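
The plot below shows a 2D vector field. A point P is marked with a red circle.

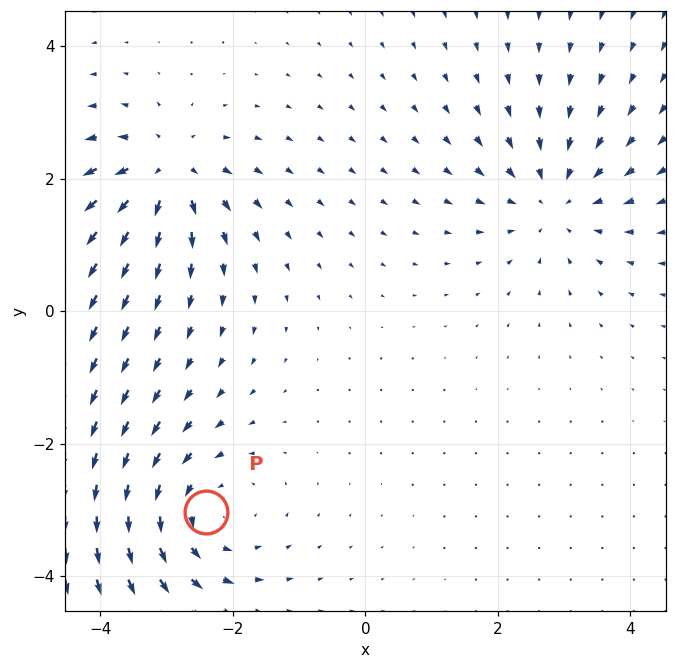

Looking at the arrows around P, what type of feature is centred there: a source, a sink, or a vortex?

At P (-2.4, -3.0) the arrows circulate counterclockwise. Divergence ≈0, curl about +4 — near-zero divergence with nonzero curl is a vortex.

vortex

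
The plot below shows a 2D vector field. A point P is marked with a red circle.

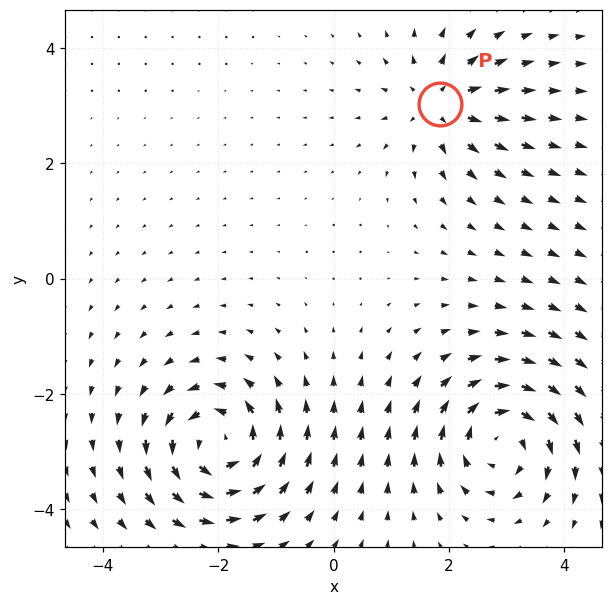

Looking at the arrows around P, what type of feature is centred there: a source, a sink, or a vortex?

source

At P (1.8, 3.0) the arrows spread outward. Divergence about +5, curl ≈0 — positive divergence with near-zero curl is a source.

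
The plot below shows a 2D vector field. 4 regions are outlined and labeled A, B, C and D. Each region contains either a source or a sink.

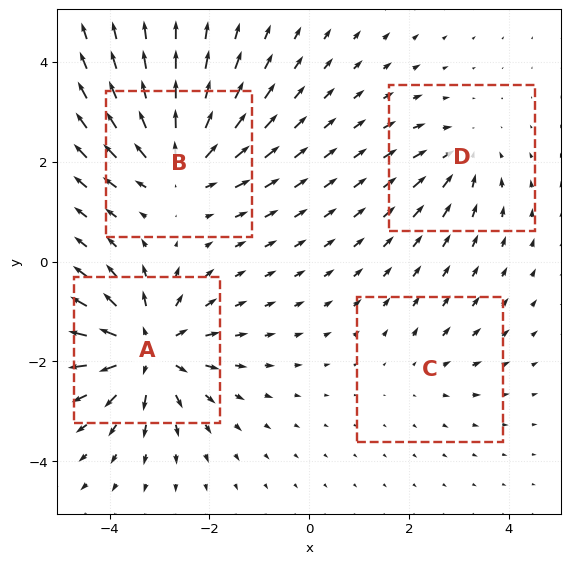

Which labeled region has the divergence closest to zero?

C

Divergence at each region's feature centre — A: about +7, B: about +6, C: about +2, D: about -4. Region C is closest to zero.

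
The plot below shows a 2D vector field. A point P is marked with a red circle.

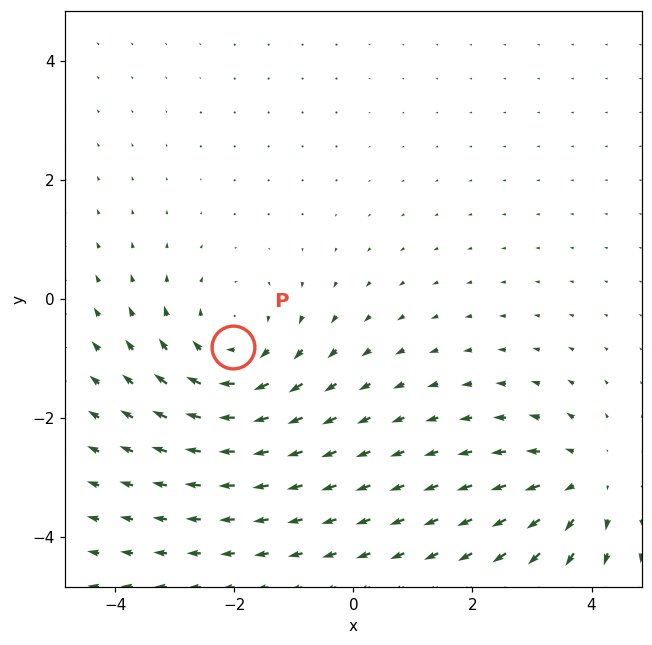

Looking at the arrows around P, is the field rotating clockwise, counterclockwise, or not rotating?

clockwise

Near P at (-2.0, -0.8) the arrows circulate clockwise. The curl (z-component) there is about -4; negative curl means clockwise rotation.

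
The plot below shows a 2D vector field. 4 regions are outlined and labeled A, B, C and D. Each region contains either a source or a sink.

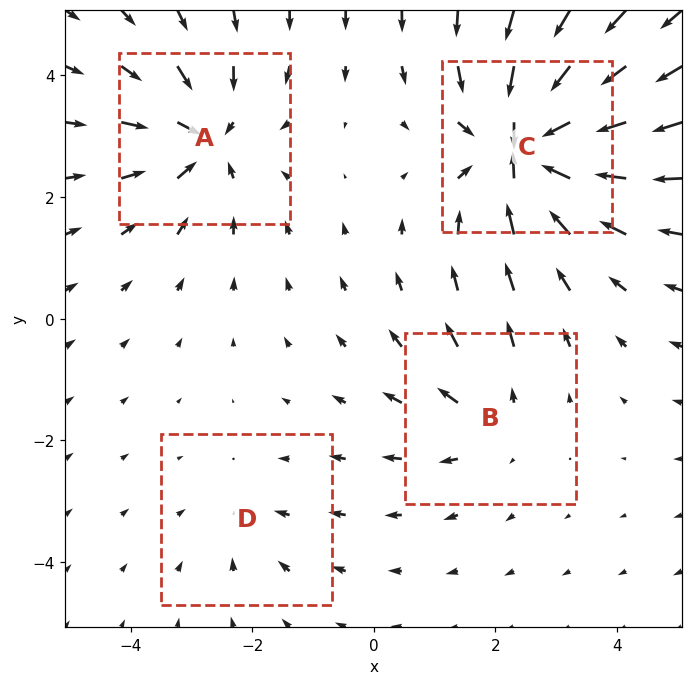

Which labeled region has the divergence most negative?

C

Divergence at each region's feature centre — A: about -5, B: about +3, C: about -7, D: about -2. Region C is most negative.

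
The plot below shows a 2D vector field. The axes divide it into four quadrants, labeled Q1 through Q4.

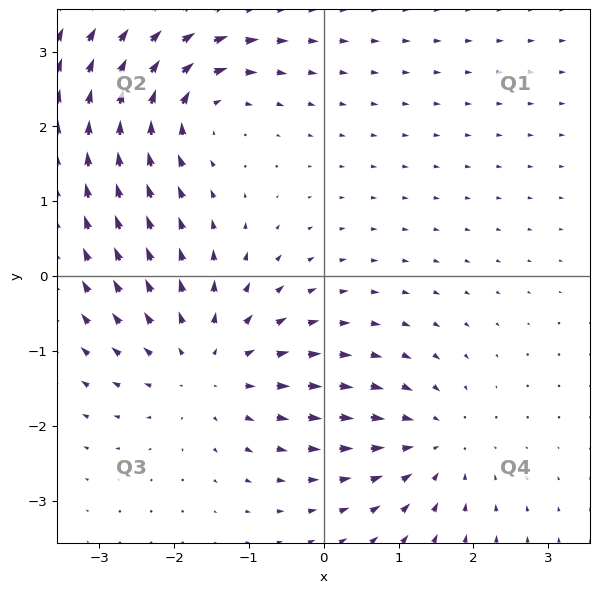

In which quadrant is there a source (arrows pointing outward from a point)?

Q3

The source sits at approximately (-1.5, -1.2), which lies in quadrant Q3. The divergence there is about +3, positive as expected for a source.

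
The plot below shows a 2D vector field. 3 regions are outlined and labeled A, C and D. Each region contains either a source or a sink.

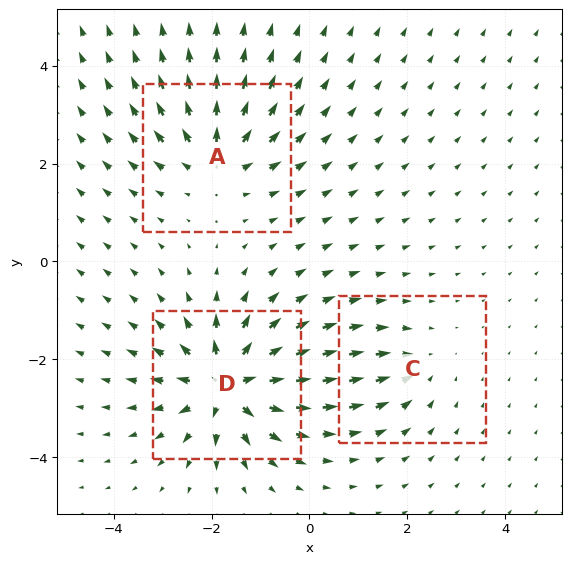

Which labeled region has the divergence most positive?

Divergence at each region's feature centre — A: about +4, C: about -2, D: about +6. Region D is most positive.

D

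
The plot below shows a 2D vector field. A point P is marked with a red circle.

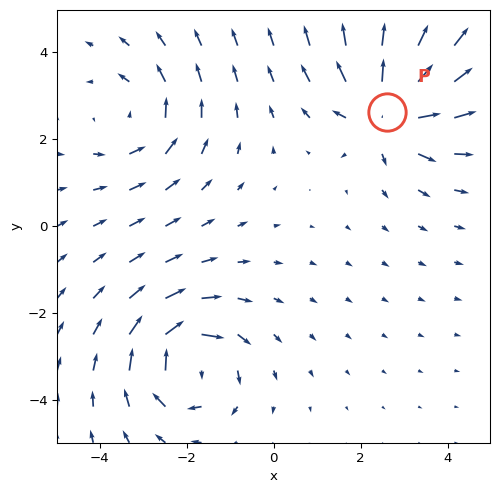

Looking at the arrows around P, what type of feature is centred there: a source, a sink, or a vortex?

At P (2.6, 2.6) the arrows spread outward. Divergence about +7, curl ≈0 — positive divergence with near-zero curl is a source.

source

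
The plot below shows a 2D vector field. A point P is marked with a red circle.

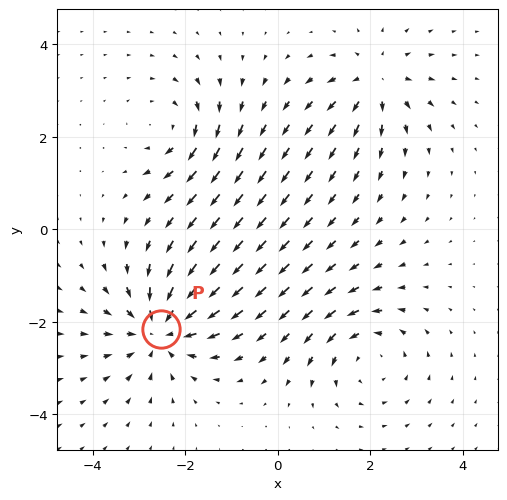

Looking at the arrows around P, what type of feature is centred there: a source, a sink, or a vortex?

sink

At P (-2.5, -2.2) the arrows converge inward. Divergence about -5, curl ≈0 — negative divergence with near-zero curl is a sink.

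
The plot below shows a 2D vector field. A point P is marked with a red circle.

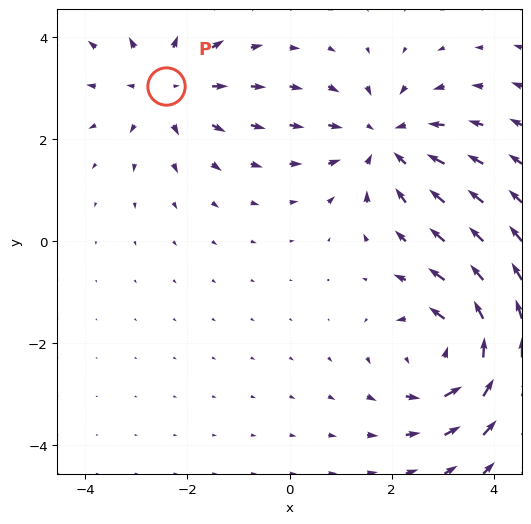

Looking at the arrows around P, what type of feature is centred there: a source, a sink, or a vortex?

At P (-2.4, 3.0) the arrows spread outward. Divergence about +3, curl ≈0 — positive divergence with near-zero curl is a source.

source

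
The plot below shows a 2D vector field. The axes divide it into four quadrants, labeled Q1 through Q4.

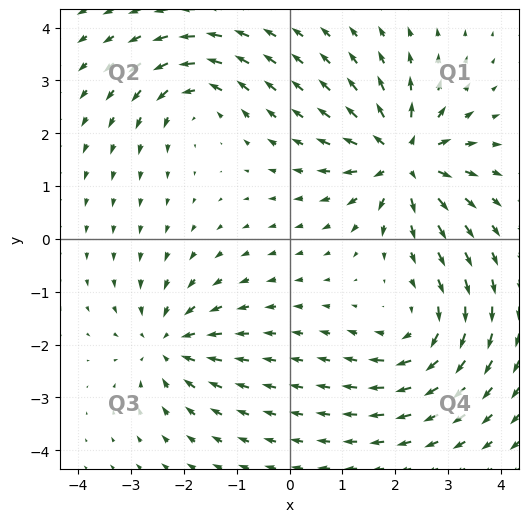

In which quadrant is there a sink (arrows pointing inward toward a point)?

Q3

The sink sits at approximately (-2.3, -2.0), which lies in quadrant Q3. The divergence there is about -4, negative as expected for a sink.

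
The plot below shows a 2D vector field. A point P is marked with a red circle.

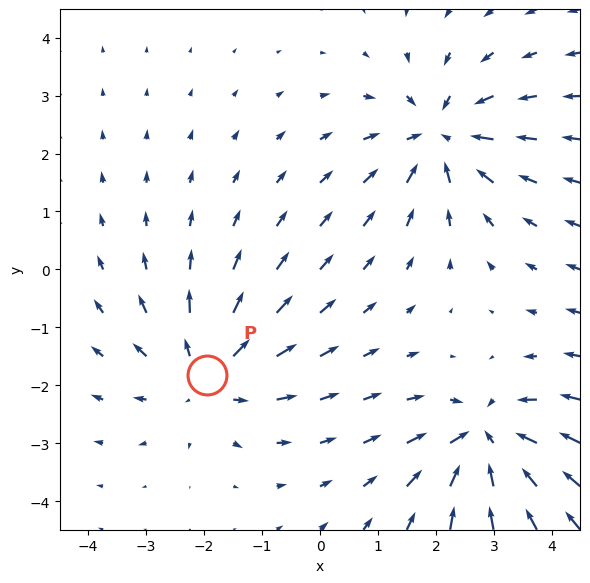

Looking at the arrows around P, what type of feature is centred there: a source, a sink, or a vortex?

source

At P (-2.0, -1.8) the arrows spread outward. Divergence about +4, curl ≈0 — positive divergence with near-zero curl is a source.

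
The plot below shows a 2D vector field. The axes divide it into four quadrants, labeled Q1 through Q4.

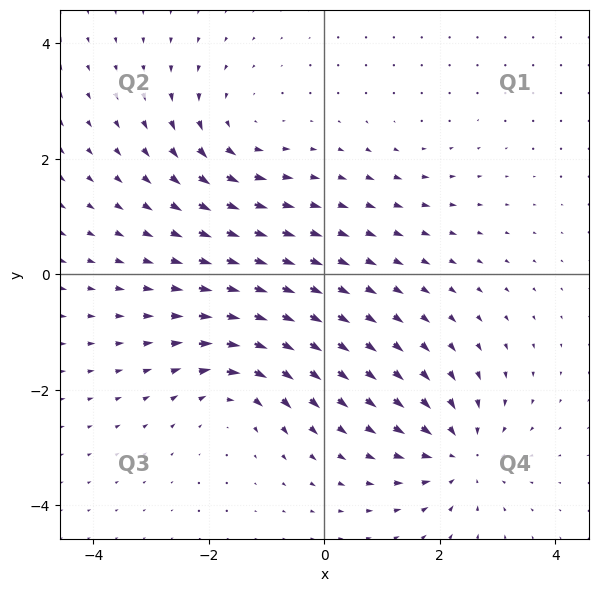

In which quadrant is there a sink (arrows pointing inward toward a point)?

The sink sits at approximately (2.3, -3.1), which lies in quadrant Q4. The divergence there is about -5, negative as expected for a sink.

Q4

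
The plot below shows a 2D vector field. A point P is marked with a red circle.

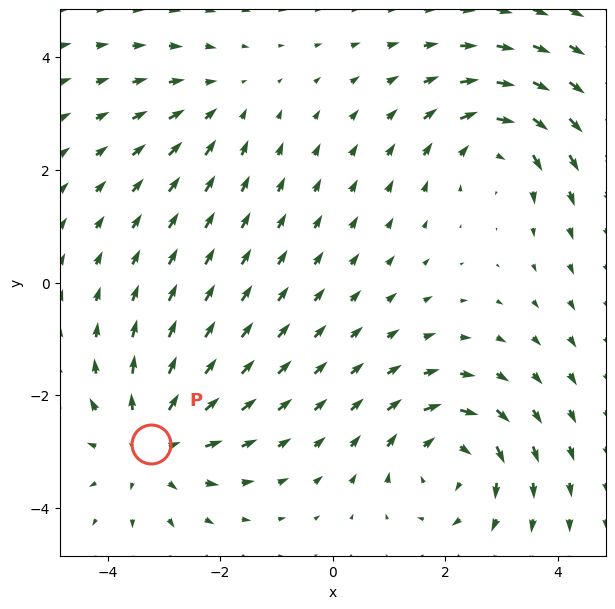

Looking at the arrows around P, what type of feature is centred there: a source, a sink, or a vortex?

source

At P (-3.2, -2.9) the arrows spread outward. Divergence about +4, curl ≈0 — positive divergence with near-zero curl is a source.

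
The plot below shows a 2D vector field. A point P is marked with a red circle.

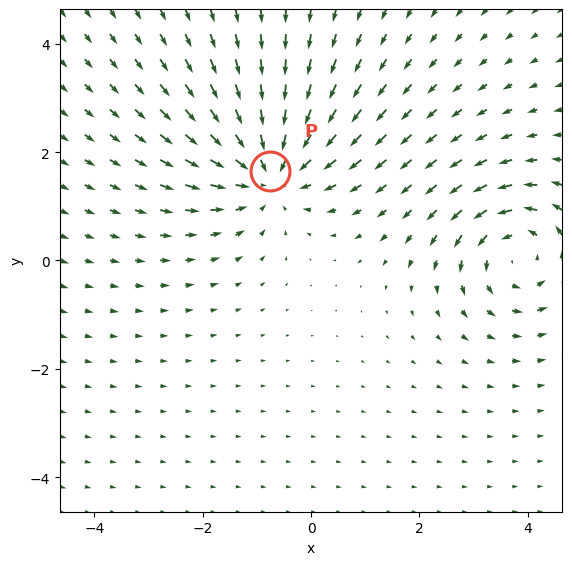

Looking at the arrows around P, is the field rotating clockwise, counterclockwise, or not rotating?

Near P at (-0.8, 1.6) the arrows show no circulation. The curl there is ≈0.

not rotating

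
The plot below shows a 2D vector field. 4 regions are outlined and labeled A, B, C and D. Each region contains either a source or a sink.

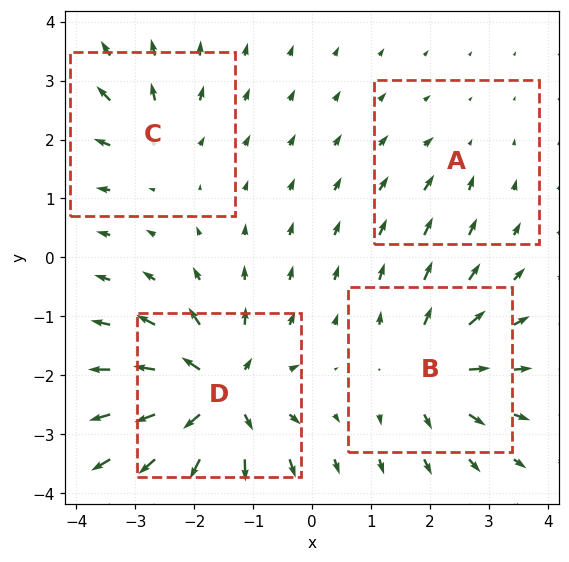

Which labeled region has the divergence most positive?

D

Divergence at each region's feature centre — A: about -2, B: about +6, C: about +4, D: about +9. Region D is most positive.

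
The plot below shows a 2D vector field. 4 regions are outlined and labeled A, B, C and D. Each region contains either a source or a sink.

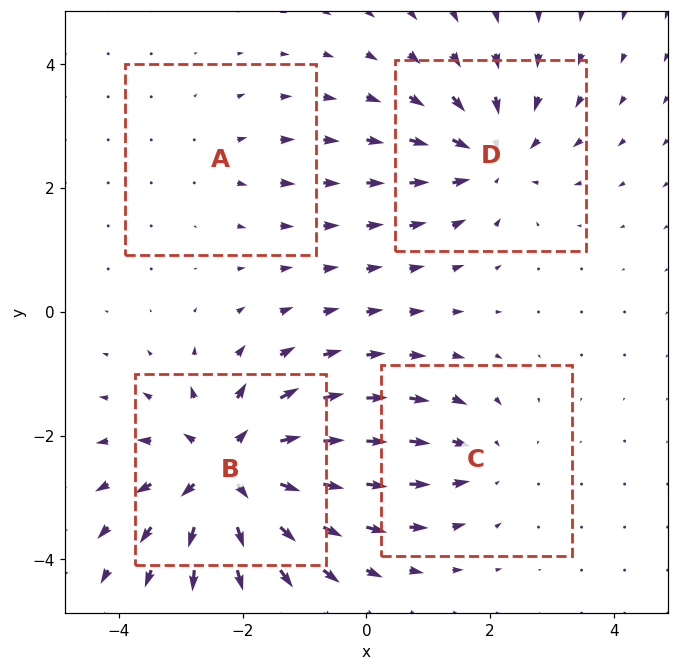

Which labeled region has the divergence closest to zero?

A

Divergence at each region's feature centre — A: about +2, B: about +7, C: about -3, D: about -5. Region A is closest to zero.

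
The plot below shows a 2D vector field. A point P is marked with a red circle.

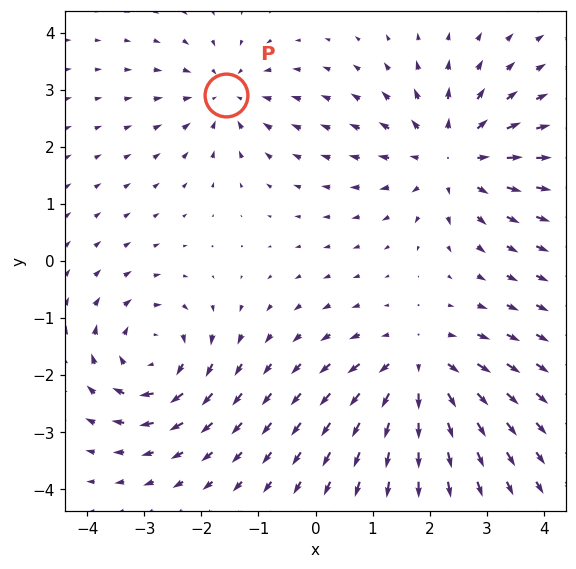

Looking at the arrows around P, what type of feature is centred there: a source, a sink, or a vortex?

sink

At P (-1.6, 2.9) the arrows converge inward. Divergence about -4, curl ≈0 — negative divergence with near-zero curl is a sink.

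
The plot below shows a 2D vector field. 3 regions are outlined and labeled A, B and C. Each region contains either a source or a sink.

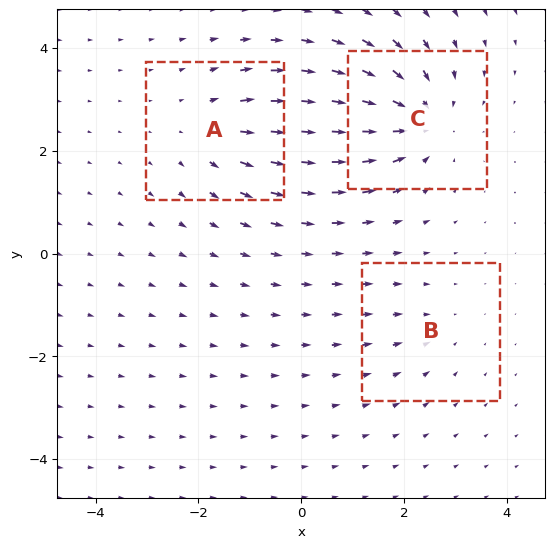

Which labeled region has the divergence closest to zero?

B

Divergence at each region's feature centre — A: about +3, B: about -2, C: about -5. Region B is closest to zero.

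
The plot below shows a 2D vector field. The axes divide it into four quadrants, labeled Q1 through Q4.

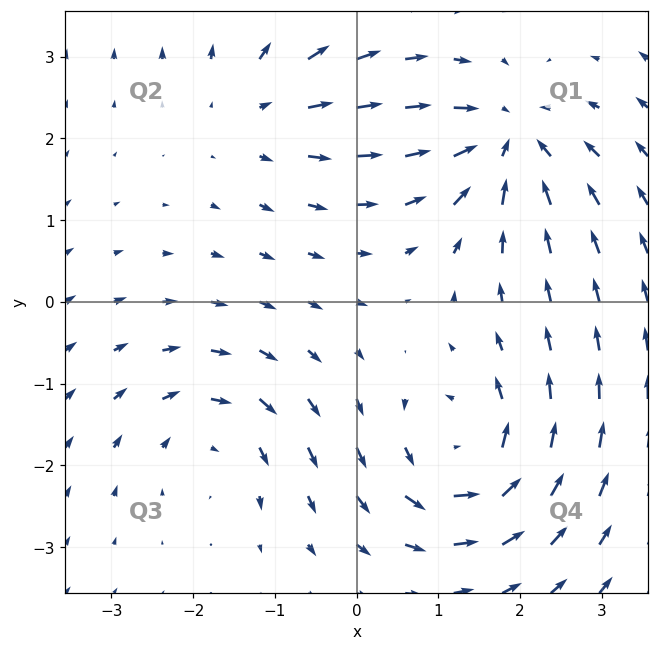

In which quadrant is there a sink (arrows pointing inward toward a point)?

Q1

The sink sits at approximately (1.8, 2.0), which lies in quadrant Q1. The divergence there is about -5, negative as expected for a sink.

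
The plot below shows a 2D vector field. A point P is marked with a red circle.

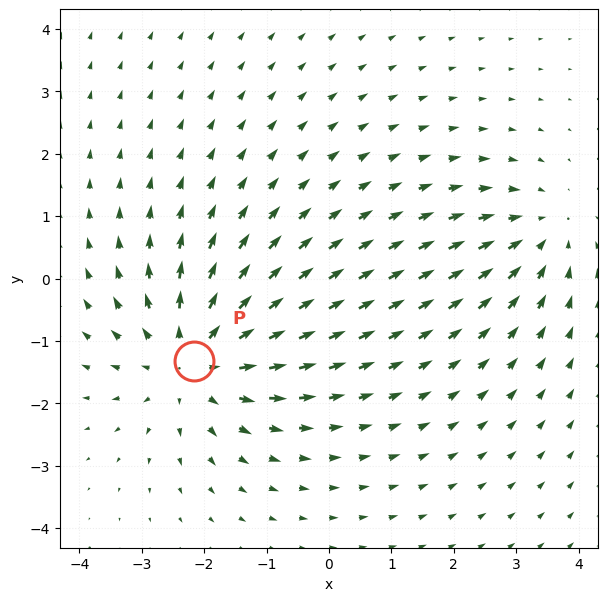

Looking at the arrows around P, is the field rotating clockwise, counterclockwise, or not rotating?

not rotating

Near P at (-2.2, -1.3) the arrows show no circulation. The curl there is ≈0.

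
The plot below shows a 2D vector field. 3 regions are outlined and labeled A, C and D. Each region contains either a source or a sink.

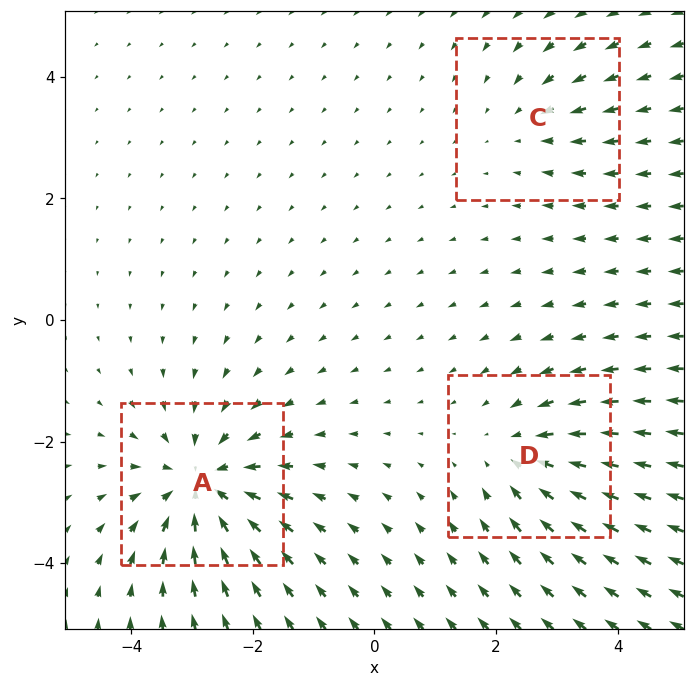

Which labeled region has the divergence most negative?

Divergence at each region's feature centre — A: about -5, C: about -2, D: about -3. Region A is most negative.

A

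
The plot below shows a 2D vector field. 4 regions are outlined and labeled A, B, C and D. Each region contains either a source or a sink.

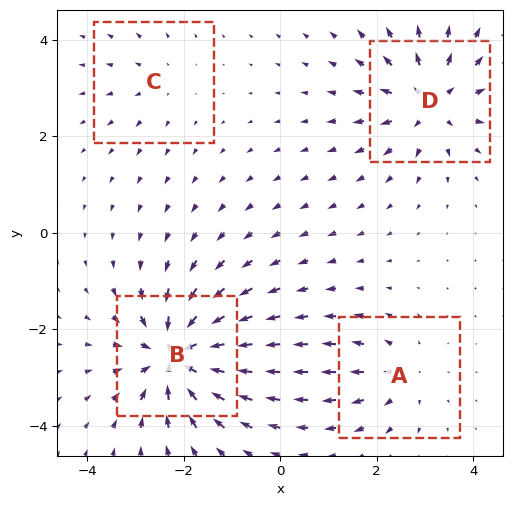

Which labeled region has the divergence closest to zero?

C

Divergence at each region's feature centre — A: about +4, B: about -8, C: about +2, D: about +6. Region C is closest to zero.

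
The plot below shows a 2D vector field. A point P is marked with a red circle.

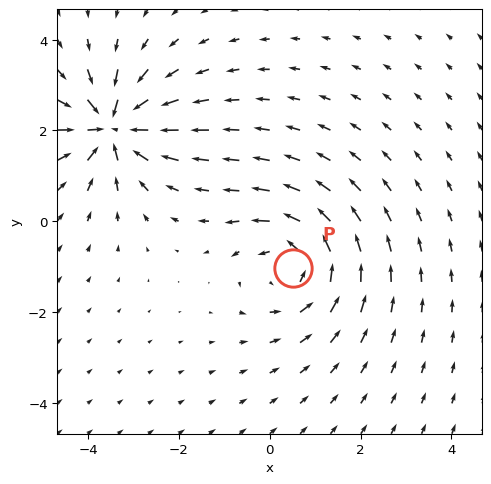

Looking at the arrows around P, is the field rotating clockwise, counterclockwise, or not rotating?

counterclockwise

Near P at (0.5, -1.0) the arrows circulate counterclockwise. The curl (z-component) there is about +4; positive curl means counterclockwise rotation.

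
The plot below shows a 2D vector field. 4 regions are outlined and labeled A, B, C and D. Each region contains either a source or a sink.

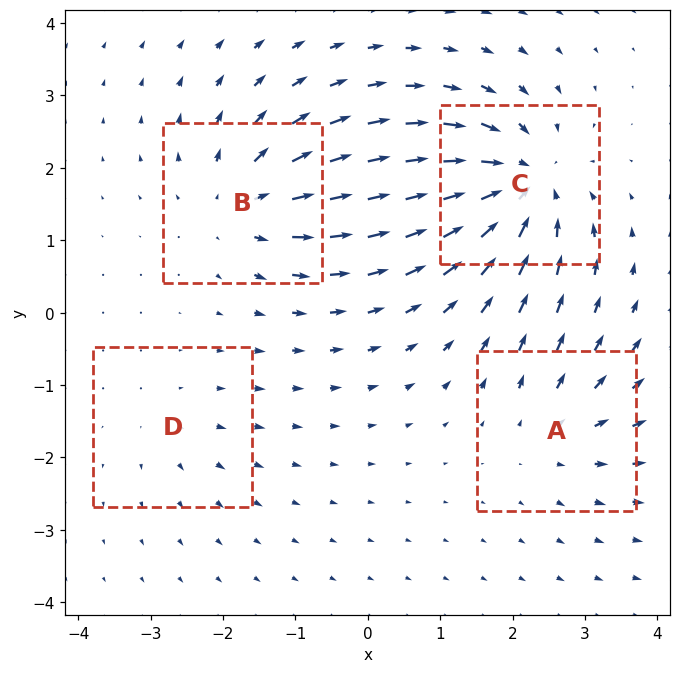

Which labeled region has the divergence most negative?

Divergence at each region's feature centre — A: about +4, B: about +5, C: about -8, D: about +2. Region C is most negative.

C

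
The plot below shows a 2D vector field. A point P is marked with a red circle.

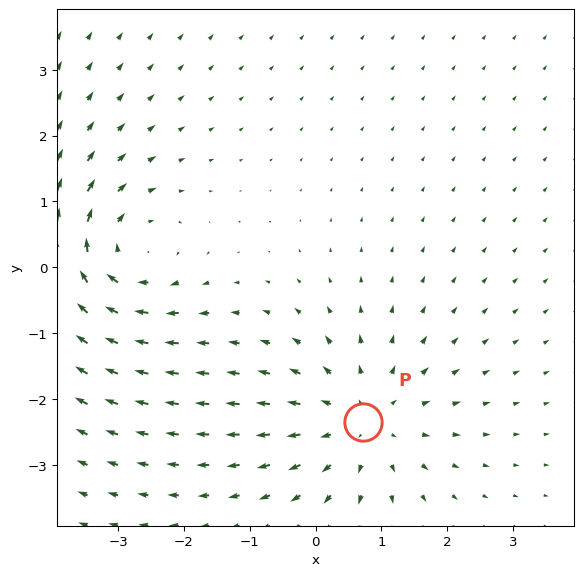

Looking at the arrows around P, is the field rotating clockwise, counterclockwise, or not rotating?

not rotating

Near P at (0.7, -2.3) the arrows show no circulation. The curl there is ≈0.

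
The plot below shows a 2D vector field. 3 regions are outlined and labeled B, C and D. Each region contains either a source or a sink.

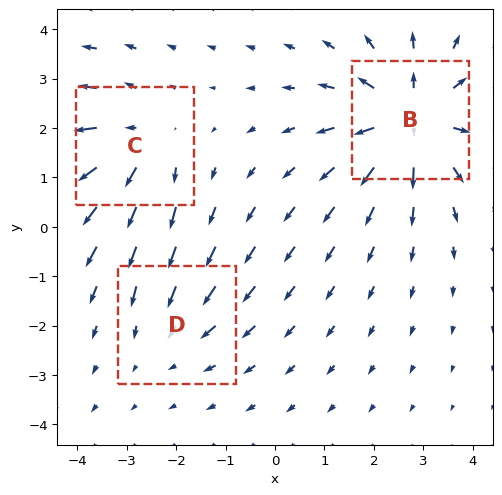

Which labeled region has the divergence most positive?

Divergence at each region's feature centre — B: about +4, C: about +3, D: about -2. Region B is most positive.

B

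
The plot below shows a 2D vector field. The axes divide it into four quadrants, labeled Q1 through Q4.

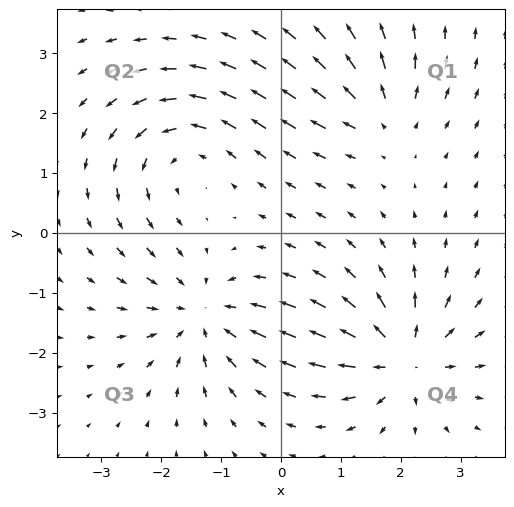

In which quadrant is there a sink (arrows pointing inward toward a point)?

The sink sits at approximately (-1.3, -1.4), which lies in quadrant Q3. The divergence there is about -5, negative as expected for a sink.

Q3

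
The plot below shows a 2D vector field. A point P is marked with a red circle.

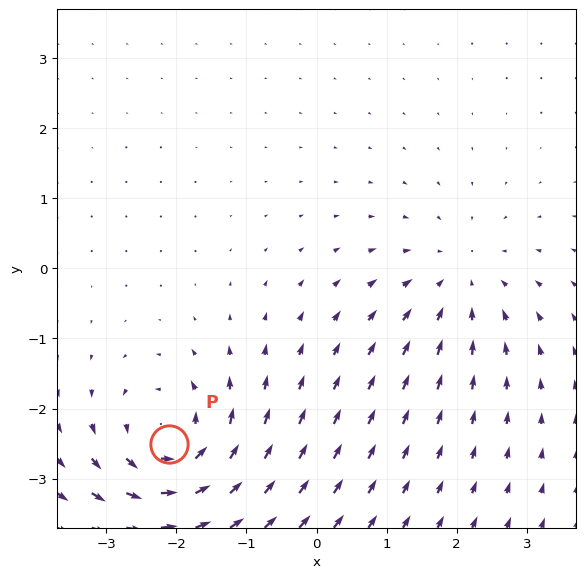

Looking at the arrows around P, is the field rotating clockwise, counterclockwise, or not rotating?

counterclockwise

Near P at (-2.1, -2.5) the arrows circulate counterclockwise. The curl (z-component) there is about +5; positive curl means counterclockwise rotation.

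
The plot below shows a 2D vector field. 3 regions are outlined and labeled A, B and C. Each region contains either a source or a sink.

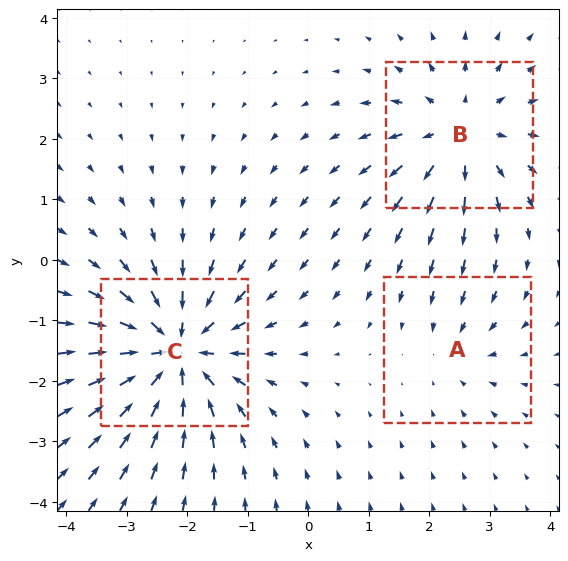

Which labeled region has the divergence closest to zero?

A

Divergence at each region's feature centre — A: about -2, B: about +3, C: about -5. Region A is closest to zero.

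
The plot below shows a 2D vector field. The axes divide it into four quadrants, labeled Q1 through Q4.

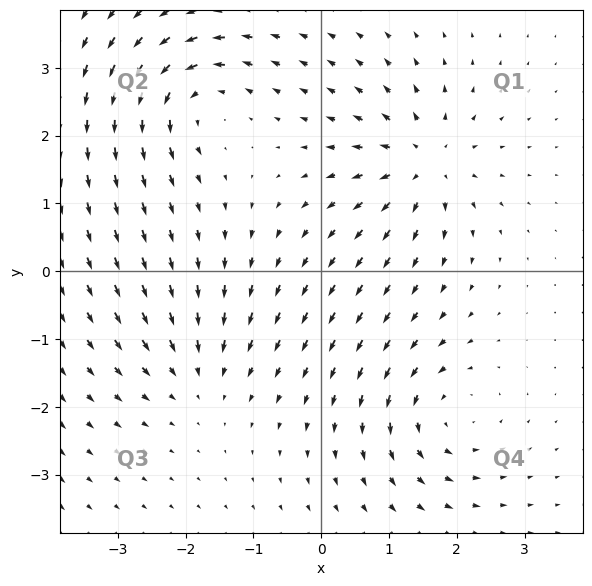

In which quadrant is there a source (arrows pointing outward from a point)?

Q1

The source sits at approximately (1.5, 1.6), which lies in quadrant Q1. The divergence there is about +7, positive as expected for a source.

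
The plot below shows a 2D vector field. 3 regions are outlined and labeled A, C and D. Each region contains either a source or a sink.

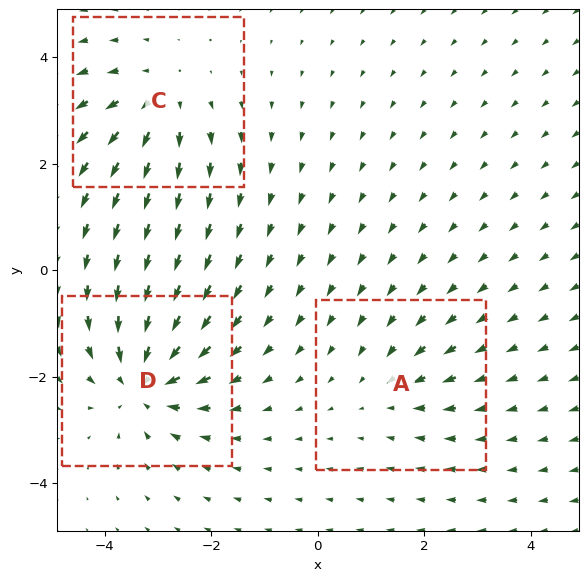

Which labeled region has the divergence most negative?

Divergence at each region's feature centre — A: about -2, C: about +3, D: about -5. Region D is most negative.

D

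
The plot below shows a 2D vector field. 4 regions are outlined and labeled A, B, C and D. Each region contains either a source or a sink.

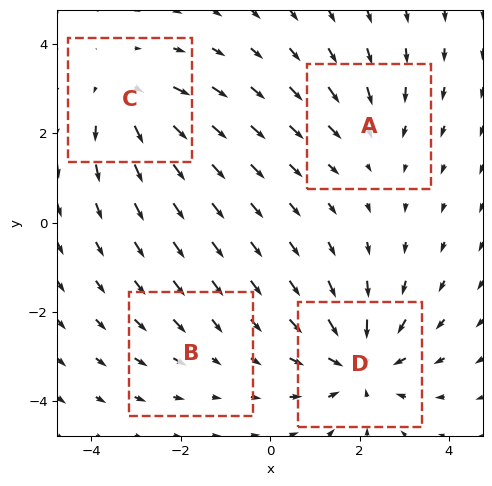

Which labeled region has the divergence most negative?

Divergence at each region's feature centre — A: about -3, B: about -2, C: about +4, D: about -6. Region D is most negative.

D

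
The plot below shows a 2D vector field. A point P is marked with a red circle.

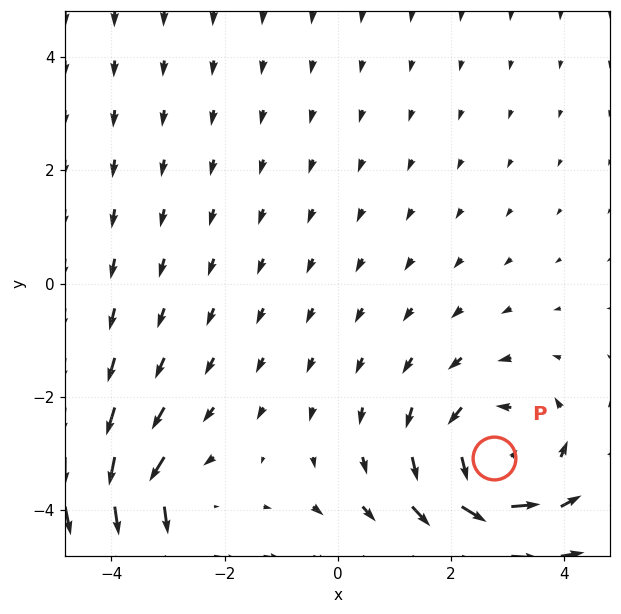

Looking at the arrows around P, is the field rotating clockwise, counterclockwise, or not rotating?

counterclockwise

Near P at (2.8, -3.1) the arrows circulate counterclockwise. The curl (z-component) there is about +3; positive curl means counterclockwise rotation.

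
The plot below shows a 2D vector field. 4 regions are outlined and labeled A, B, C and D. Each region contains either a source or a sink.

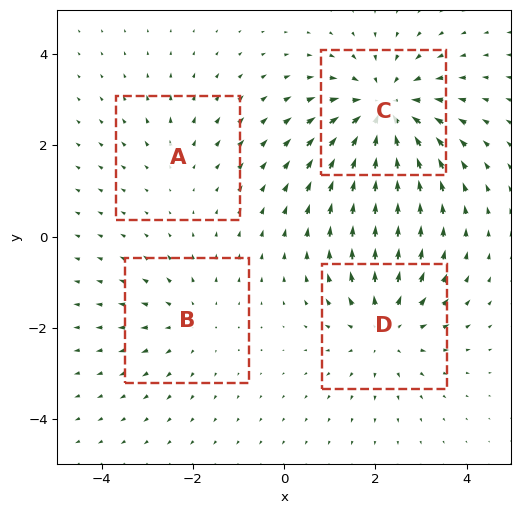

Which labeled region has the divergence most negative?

Divergence at each region's feature centre — A: about +2, B: about +3, C: about -6, D: about +4. Region C is most negative.

C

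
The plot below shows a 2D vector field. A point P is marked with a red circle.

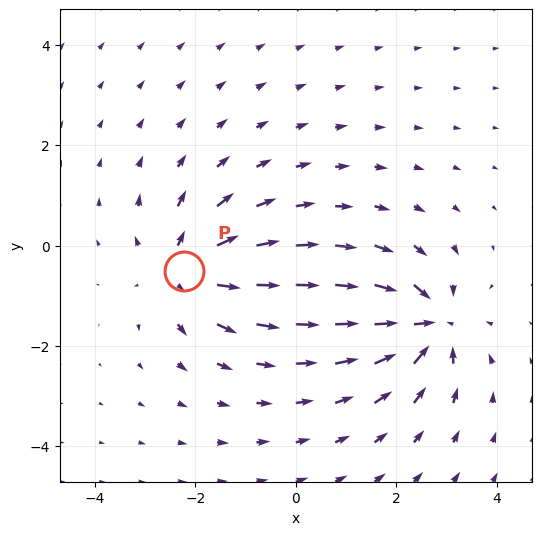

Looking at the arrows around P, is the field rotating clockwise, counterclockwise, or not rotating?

Near P at (-2.2, -0.5) the arrows show no circulation. The curl there is ≈0.

not rotating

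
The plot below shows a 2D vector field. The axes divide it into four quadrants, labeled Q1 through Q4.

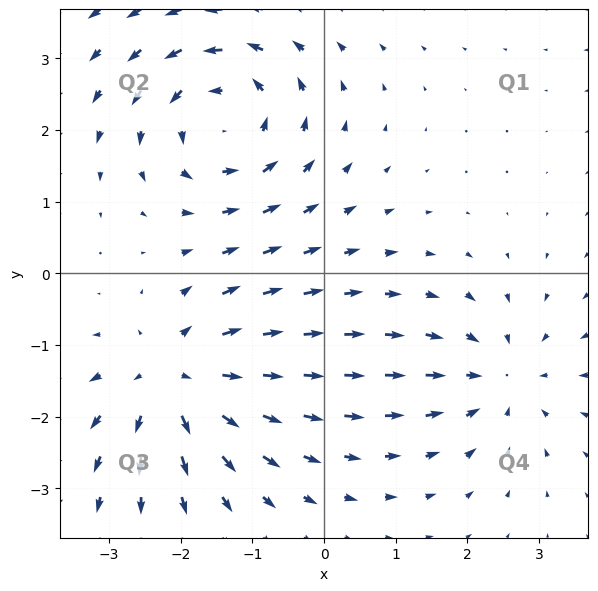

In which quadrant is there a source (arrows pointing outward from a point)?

Q3

The source sits at approximately (-2.1, -1.5), which lies in quadrant Q3. The divergence there is about +5, positive as expected for a source.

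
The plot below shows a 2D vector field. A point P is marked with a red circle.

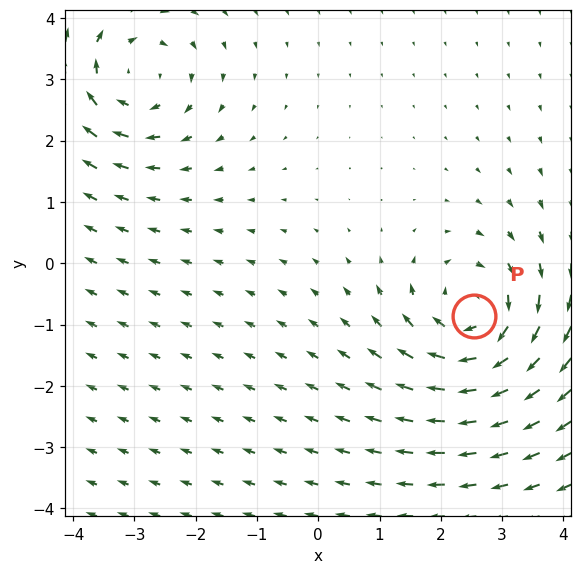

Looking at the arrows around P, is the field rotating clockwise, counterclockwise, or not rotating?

Near P at (2.5, -0.9) the arrows circulate clockwise. The curl (z-component) there is about -4; negative curl means clockwise rotation.

clockwise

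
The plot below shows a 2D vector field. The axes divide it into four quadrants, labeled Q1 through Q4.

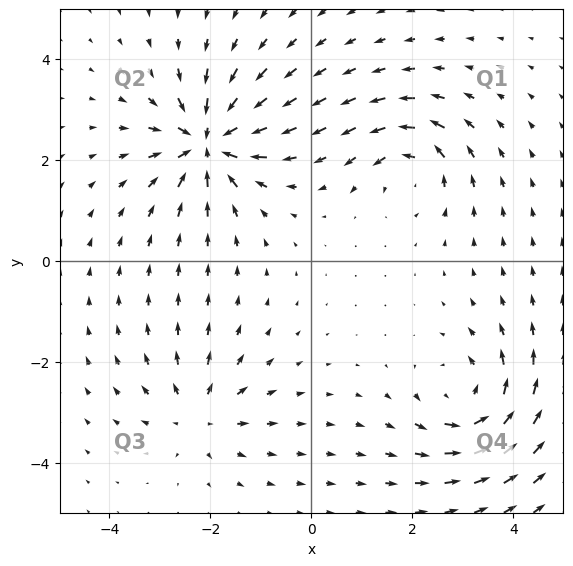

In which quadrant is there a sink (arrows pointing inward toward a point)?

The sink sits at approximately (-2.0, 2.3), which lies in quadrant Q2. The divergence there is about -7, negative as expected for a sink.

Q2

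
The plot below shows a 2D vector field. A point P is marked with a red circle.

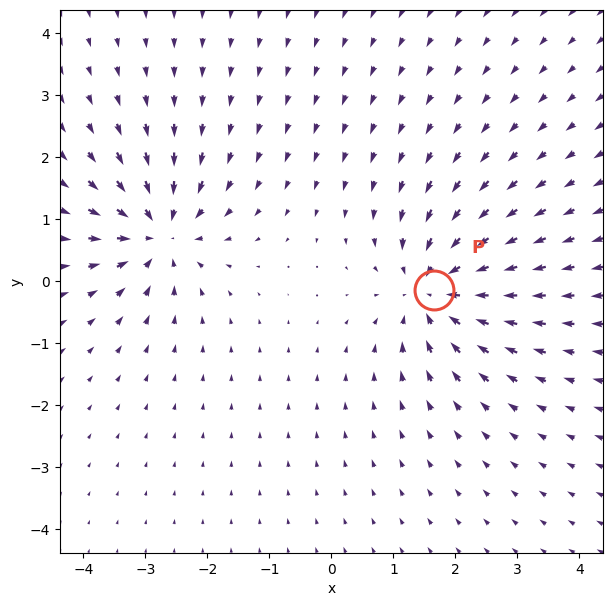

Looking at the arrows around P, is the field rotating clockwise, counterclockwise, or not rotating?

not rotating

Near P at (1.7, -0.1) the arrows show no circulation. The curl there is ≈0.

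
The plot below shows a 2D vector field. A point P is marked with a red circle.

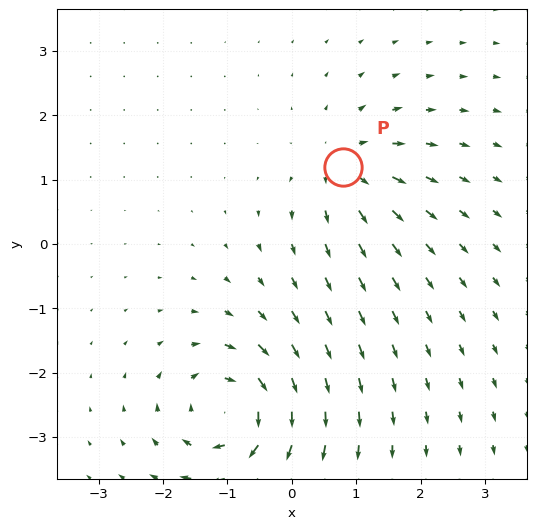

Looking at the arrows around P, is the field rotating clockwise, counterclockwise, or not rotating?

Near P at (0.8, 1.2) the arrows show no circulation. The curl there is ≈0.

not rotating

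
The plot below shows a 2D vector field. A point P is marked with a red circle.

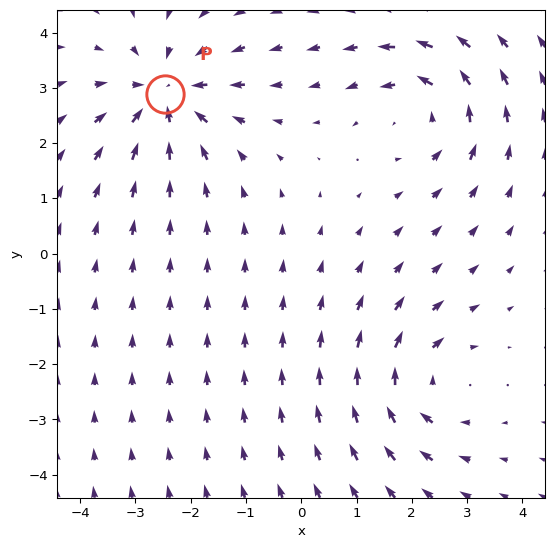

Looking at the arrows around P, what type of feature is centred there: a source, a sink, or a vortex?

At P (-2.5, 2.9) the arrows converge inward. Divergence about -4, curl ≈0 — negative divergence with near-zero curl is a sink.

sink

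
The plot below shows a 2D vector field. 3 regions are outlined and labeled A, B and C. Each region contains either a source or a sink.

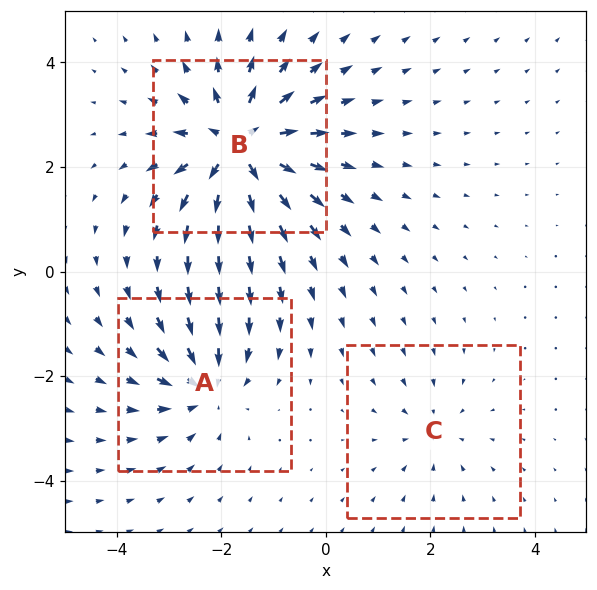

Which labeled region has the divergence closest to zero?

Divergence at each region's feature centre — A: about -4, B: about +6, C: about -2. Region C is closest to zero.

C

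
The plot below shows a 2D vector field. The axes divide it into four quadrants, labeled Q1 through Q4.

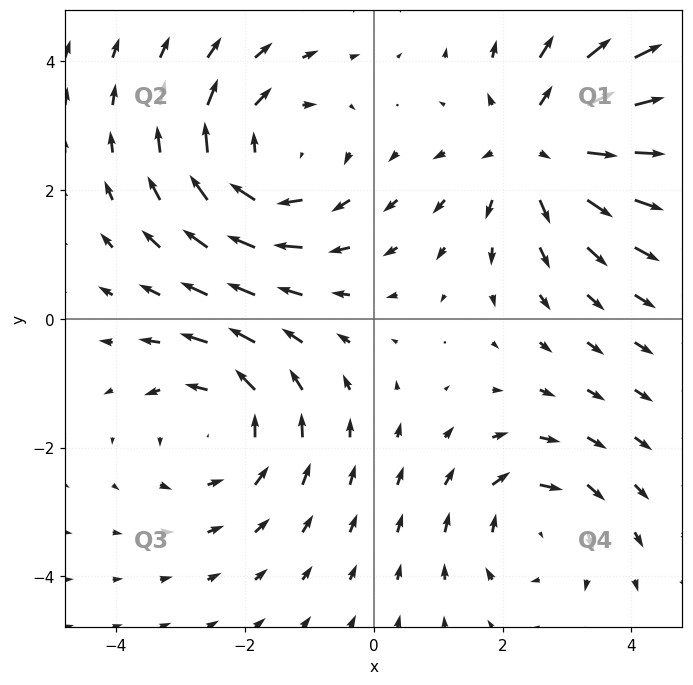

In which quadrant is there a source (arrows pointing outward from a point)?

The source sits at approximately (2.6, 2.7), which lies in quadrant Q1. The divergence there is about +4, positive as expected for a source.

Q1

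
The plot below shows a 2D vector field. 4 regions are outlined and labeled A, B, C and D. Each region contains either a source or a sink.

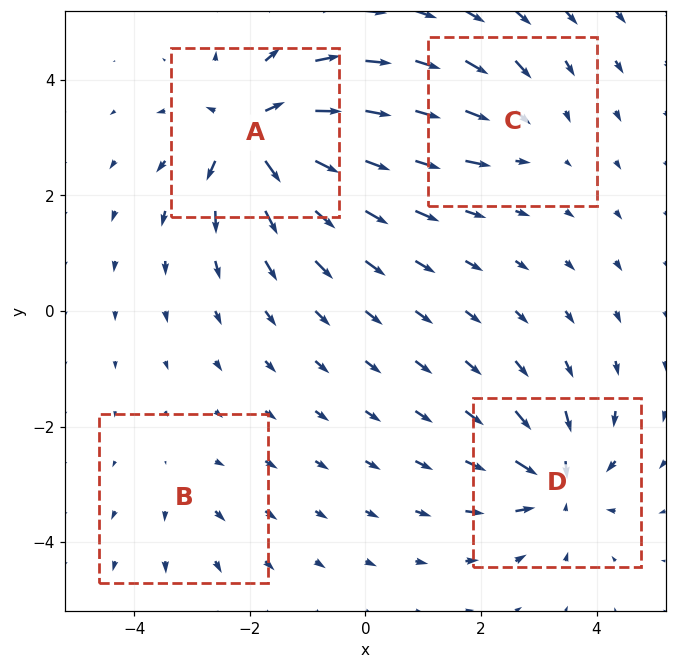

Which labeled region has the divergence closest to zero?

B

Divergence at each region's feature centre — A: about +9, B: about +2, C: about -4, D: about -7. Region B is closest to zero.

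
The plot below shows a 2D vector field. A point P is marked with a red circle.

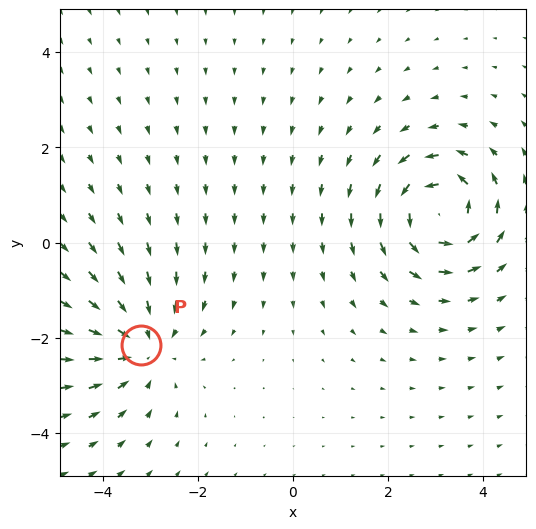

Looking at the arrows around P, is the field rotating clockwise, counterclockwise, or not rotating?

Near P at (-3.2, -2.2) the arrows show no circulation. The curl there is ≈0.

not rotating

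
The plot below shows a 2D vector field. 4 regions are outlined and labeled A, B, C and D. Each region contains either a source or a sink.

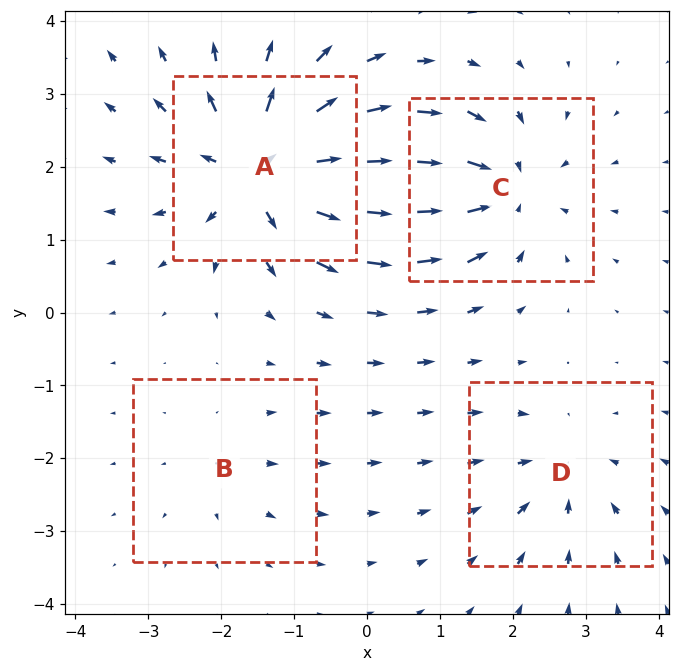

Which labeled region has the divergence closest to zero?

B

Divergence at each region's feature centre — A: about +8, B: about +2, C: about -6, D: about -4. Region B is closest to zero.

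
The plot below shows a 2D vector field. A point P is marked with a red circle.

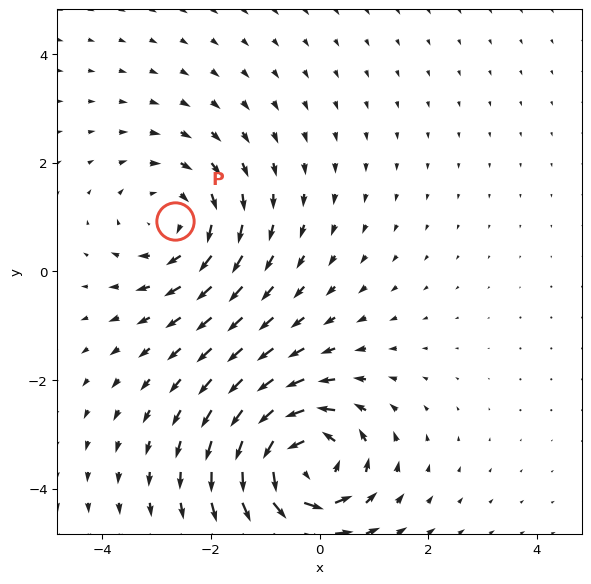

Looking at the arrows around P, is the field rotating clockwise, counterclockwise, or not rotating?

clockwise

Near P at (-2.7, 0.9) the arrows circulate clockwise. The curl (z-component) there is about -2; negative curl means clockwise rotation.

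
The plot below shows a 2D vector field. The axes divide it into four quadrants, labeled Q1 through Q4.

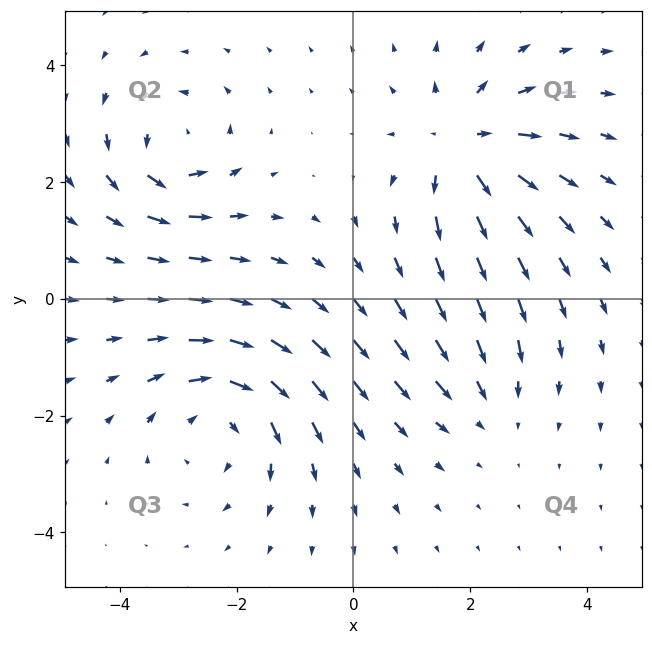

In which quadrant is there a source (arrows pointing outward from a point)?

The source sits at approximately (1.9, 2.6), which lies in quadrant Q1. The divergence there is about +5, positive as expected for a source.

Q1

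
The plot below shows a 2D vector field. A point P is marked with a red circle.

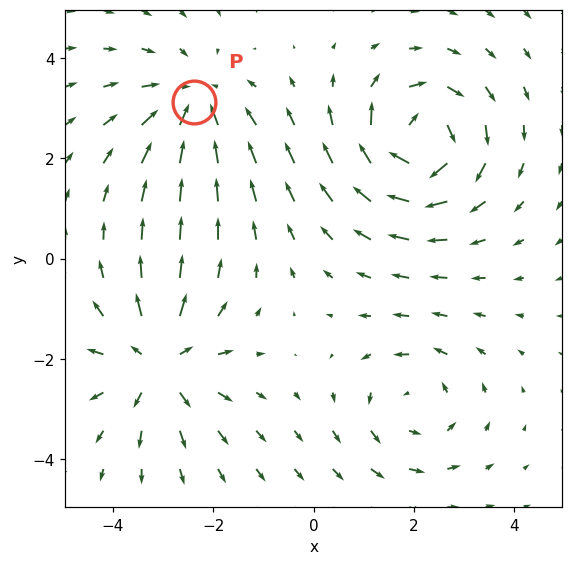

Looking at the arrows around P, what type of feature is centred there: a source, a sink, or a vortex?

sink

At P (-2.4, 3.1) the arrows converge inward. Divergence about -3, curl ≈0 — negative divergence with near-zero curl is a sink.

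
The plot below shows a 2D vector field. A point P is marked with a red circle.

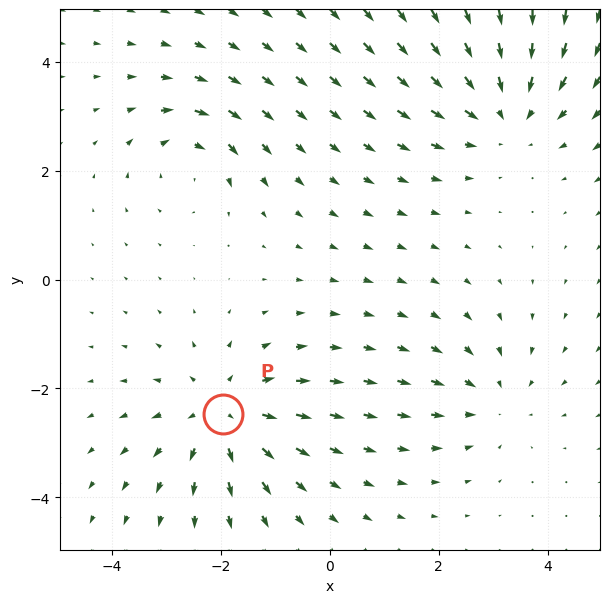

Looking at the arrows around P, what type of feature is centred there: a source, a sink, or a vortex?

At P (-2.0, -2.5) the arrows spread outward. Divergence about +4, curl ≈0 — positive divergence with near-zero curl is a source.

source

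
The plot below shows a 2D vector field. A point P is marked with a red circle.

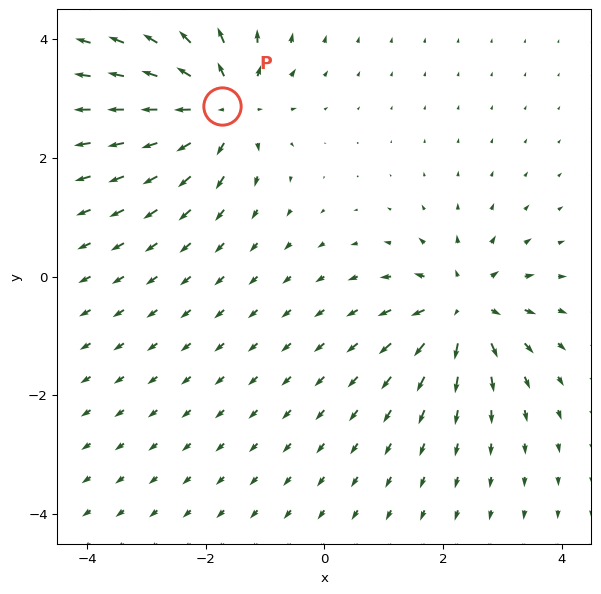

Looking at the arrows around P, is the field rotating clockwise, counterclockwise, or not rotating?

not rotating

Near P at (-1.7, 2.9) the arrows show no circulation. The curl there is ≈0.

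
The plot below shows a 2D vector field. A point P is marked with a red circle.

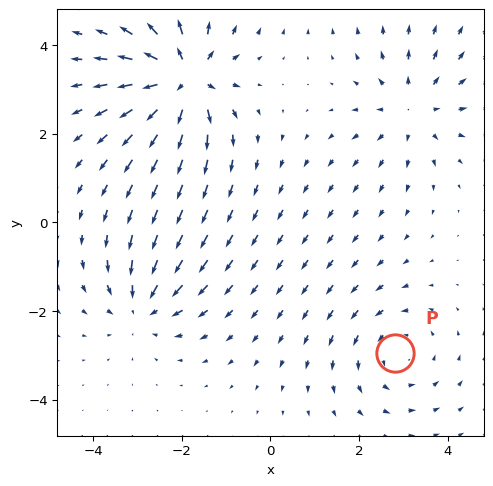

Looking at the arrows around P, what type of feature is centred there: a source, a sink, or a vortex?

At P (2.8, -2.9) the arrows circulate counterclockwise. Divergence ≈0, curl about +3 — near-zero divergence with nonzero curl is a vortex.

vortex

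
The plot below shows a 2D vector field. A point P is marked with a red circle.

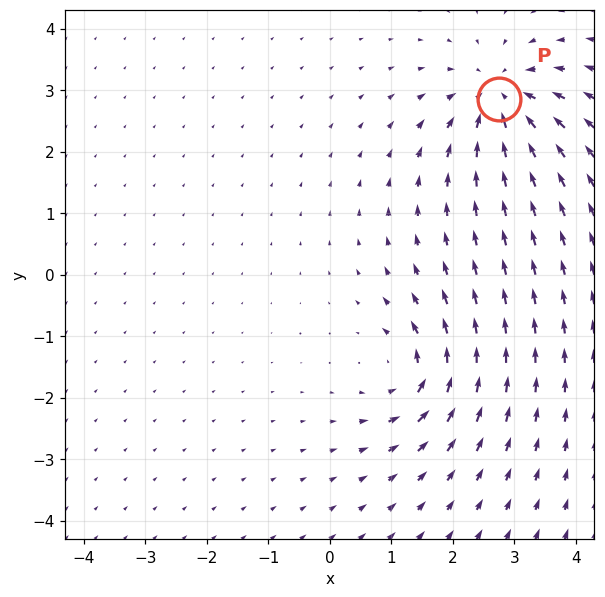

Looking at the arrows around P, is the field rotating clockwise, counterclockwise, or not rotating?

Near P at (2.8, 2.9) the arrows show no circulation. The curl there is ≈0.

not rotating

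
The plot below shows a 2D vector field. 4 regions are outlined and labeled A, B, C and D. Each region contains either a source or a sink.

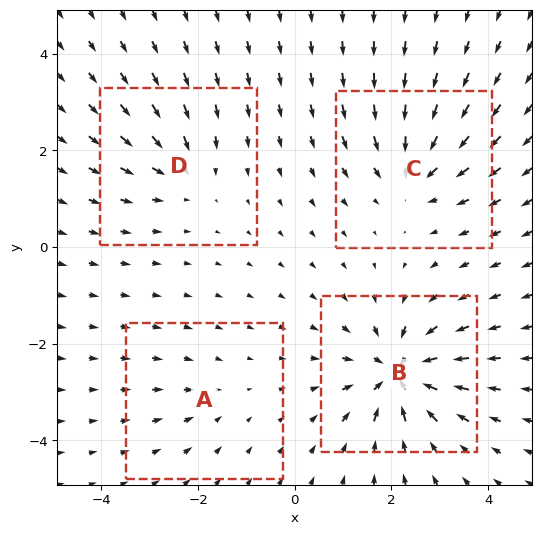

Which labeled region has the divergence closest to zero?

A

Divergence at each region's feature centre — A: about -2, B: about -8, C: about -5, D: about -4. Region A is closest to zero.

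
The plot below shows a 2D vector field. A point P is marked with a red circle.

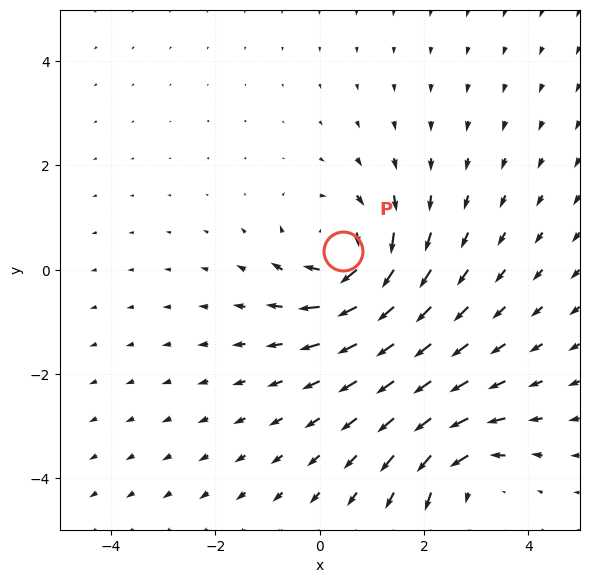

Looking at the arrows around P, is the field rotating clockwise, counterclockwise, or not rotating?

Near P at (0.4, 0.4) the arrows circulate clockwise. The curl (z-component) there is about -6; negative curl means clockwise rotation.

clockwise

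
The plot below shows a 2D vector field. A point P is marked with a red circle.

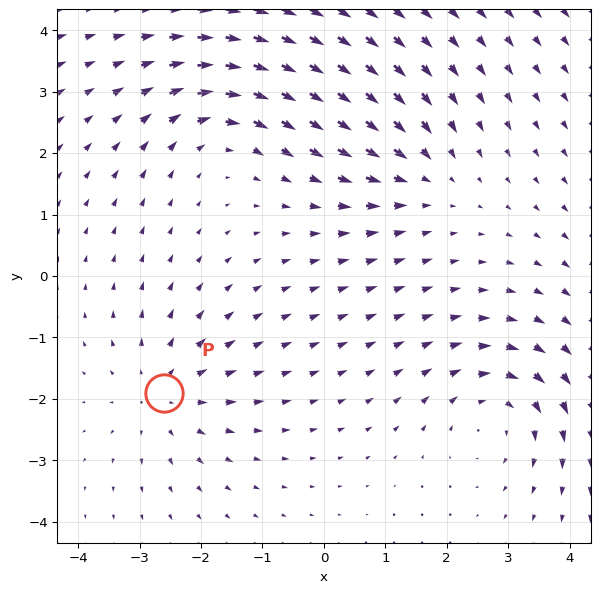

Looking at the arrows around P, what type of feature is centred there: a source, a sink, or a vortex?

source

At P (-2.6, -1.9) the arrows spread outward. Divergence about +3, curl ≈0 — positive divergence with near-zero curl is a source.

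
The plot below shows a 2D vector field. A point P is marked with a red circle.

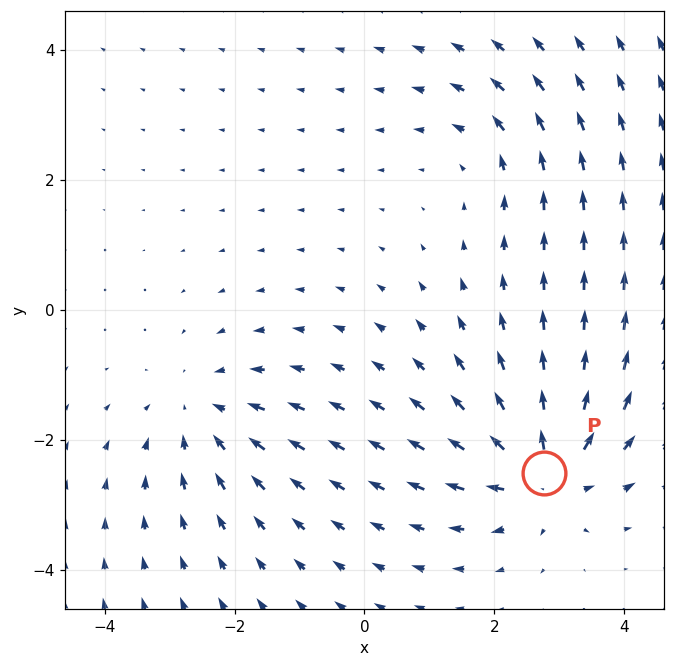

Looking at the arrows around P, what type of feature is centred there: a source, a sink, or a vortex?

source

At P (2.8, -2.5) the arrows spread outward. Divergence about +5, curl ≈0 — positive divergence with near-zero curl is a source.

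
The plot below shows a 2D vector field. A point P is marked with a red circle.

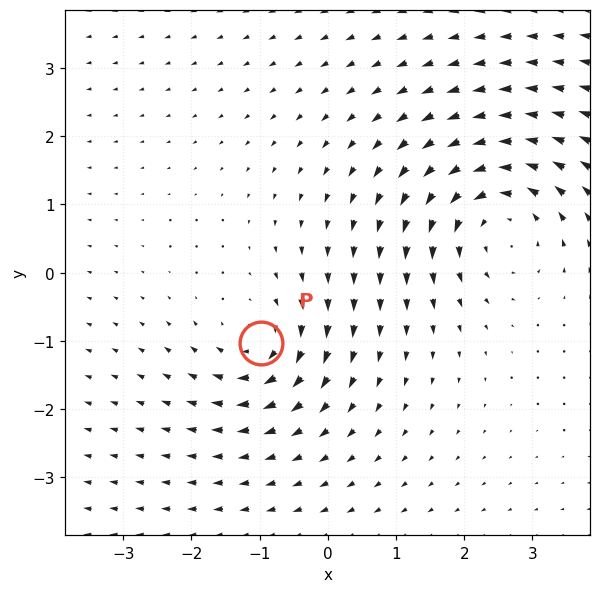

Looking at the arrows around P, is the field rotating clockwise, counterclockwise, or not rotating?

Near P at (-1.0, -1.0) the arrows circulate clockwise. The curl (z-component) there is about -4; negative curl means clockwise rotation.

clockwise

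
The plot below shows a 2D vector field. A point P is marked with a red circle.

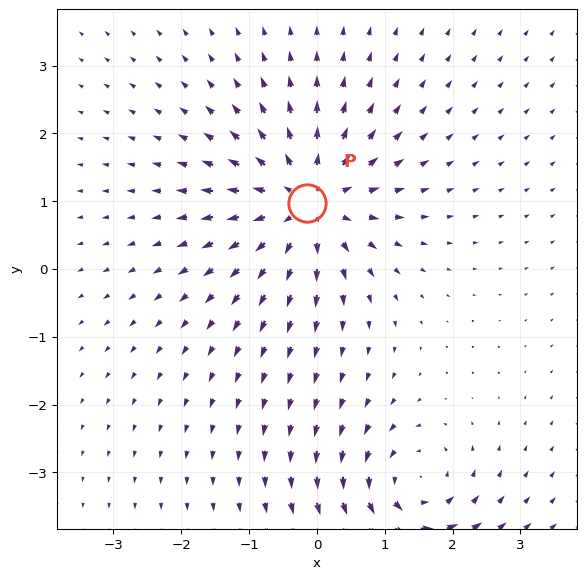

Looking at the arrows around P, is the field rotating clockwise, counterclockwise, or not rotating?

not rotating

Near P at (-0.2, 1.0) the arrows show no circulation. The curl there is ≈0.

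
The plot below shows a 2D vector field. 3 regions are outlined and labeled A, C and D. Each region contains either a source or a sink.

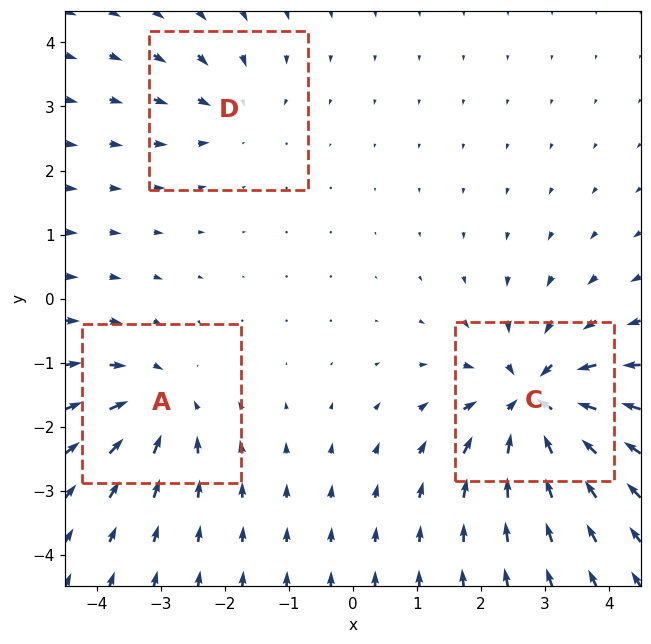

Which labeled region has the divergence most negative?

C

Divergence at each region's feature centre — A: about -4, C: about -6, D: about -2. Region C is most negative.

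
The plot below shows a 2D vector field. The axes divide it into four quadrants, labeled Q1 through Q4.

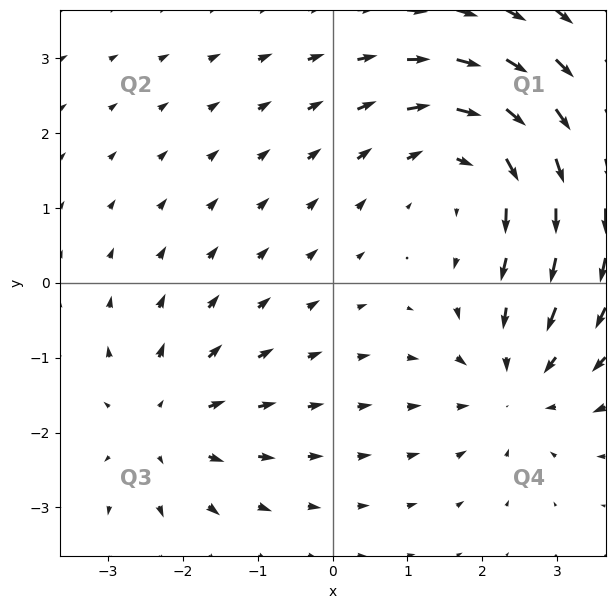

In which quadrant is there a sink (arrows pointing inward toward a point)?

Q4

The sink sits at approximately (2.5, -1.3), which lies in quadrant Q4. The divergence there is about -3, negative as expected for a sink.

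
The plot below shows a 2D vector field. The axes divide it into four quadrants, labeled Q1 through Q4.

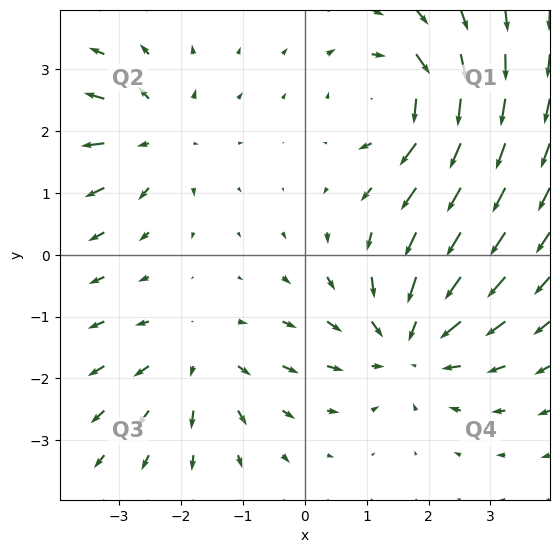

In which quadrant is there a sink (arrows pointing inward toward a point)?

The sink sits at approximately (1.7, -1.4), which lies in quadrant Q4. The divergence there is about -4, negative as expected for a sink.

Q4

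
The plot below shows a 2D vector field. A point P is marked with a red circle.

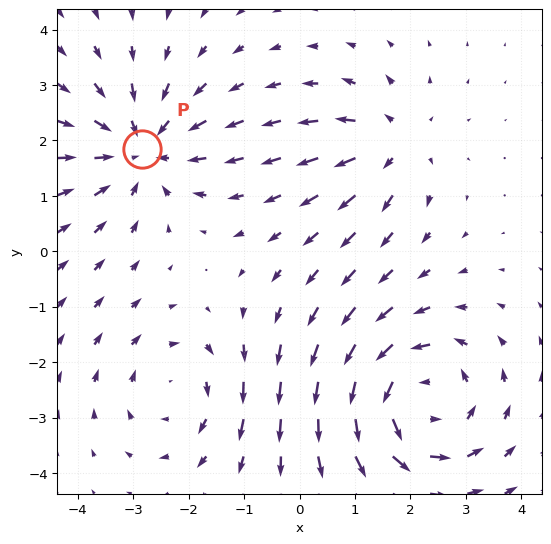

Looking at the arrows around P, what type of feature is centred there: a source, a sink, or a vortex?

At P (-2.8, 1.8) the arrows converge inward. Divergence about -4, curl ≈0 — negative divergence with near-zero curl is a sink.

sink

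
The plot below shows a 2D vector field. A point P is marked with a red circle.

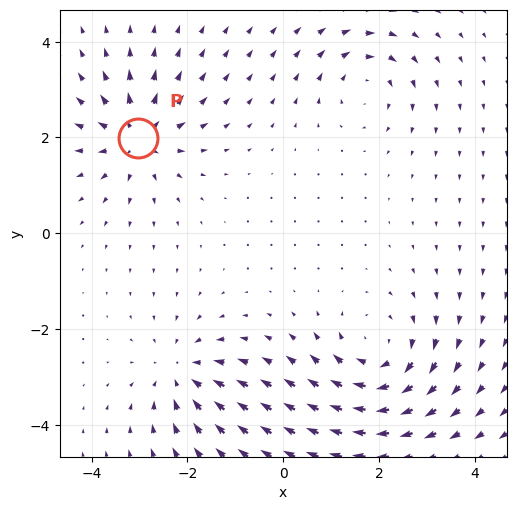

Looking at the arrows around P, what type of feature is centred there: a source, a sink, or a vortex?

source

At P (-3.0, 2.0) the arrows spread outward. Divergence about +5, curl ≈0 — positive divergence with near-zero curl is a source.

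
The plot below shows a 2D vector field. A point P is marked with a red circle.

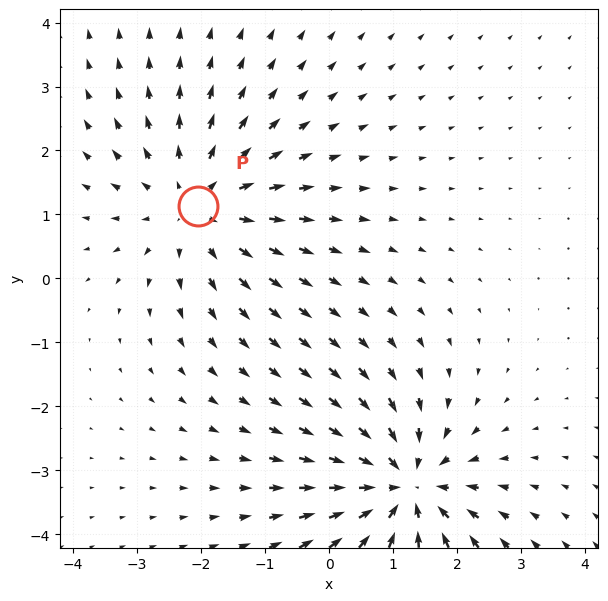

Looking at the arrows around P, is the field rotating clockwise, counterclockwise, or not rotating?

not rotating

Near P at (-2.0, 1.1) the arrows show no circulation. The curl there is ≈0.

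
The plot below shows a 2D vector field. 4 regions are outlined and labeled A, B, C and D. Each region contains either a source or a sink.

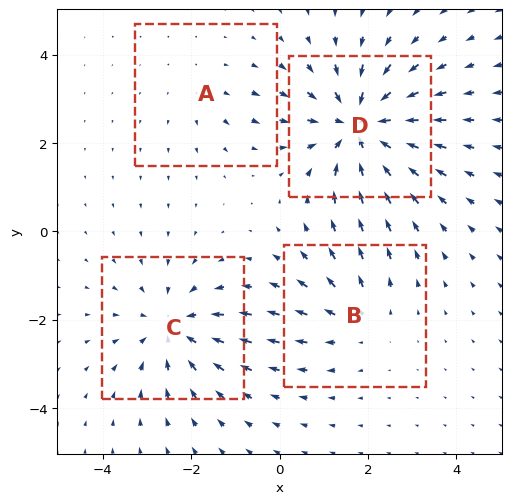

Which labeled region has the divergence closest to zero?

A

Divergence at each region's feature centre — A: about +2, B: about +3, C: about -4, D: about -6. Region A is closest to zero.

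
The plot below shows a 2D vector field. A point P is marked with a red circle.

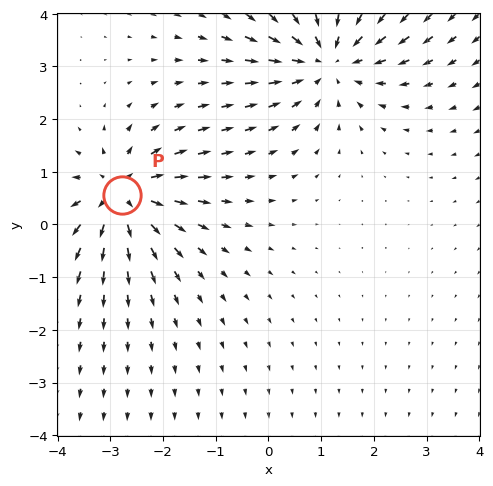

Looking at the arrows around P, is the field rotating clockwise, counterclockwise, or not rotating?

Near P at (-2.8, 0.6) the arrows show no circulation. The curl there is ≈0.

not rotating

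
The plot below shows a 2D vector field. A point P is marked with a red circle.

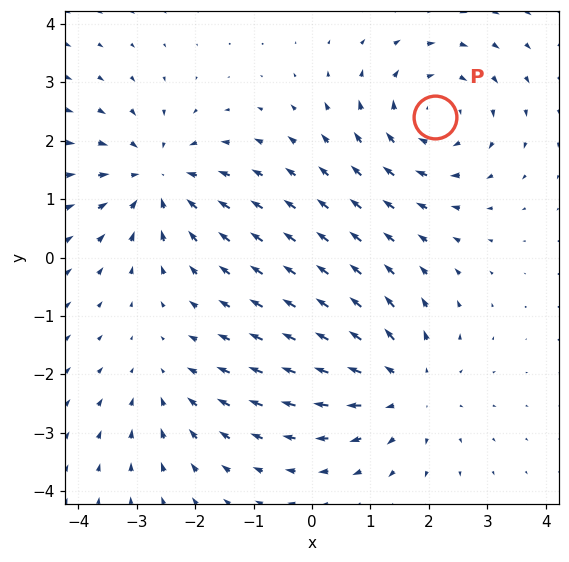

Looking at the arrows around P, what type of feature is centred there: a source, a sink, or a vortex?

At P (2.1, 2.4) the arrows circulate clockwise. Divergence ≈0, curl about -4 — near-zero divergence with nonzero curl is a vortex.

vortex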